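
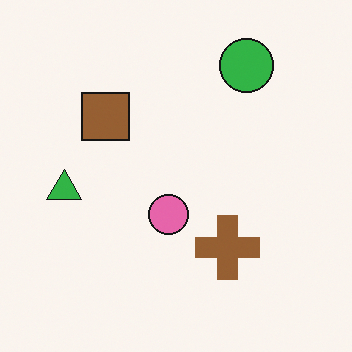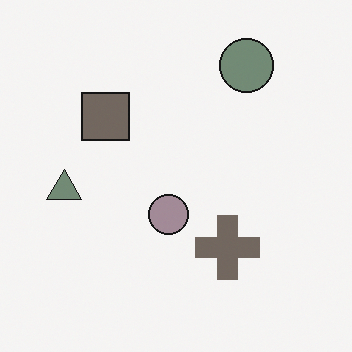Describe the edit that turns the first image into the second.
The image was made much more muted (saturation change).

All colors are more muted and greyish — a global saturation change.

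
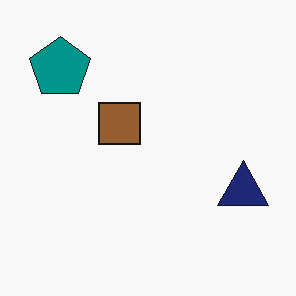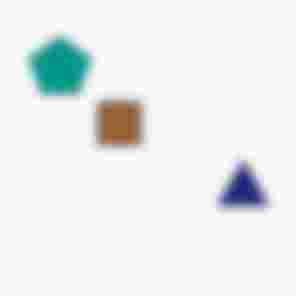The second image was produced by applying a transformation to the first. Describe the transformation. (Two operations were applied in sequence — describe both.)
The second image is the first heavily blurred, then heavily JPEG-compressed with obvious blocking artifacts.

Shape edges and outlines are uniformly softened across the whole image. Blocky 8×8 compression artifacts appear around shape edges and the flat background shows ringing — characteristic JPEG degradation.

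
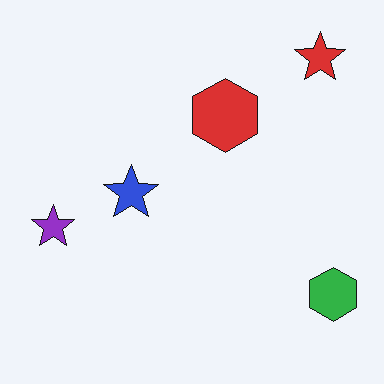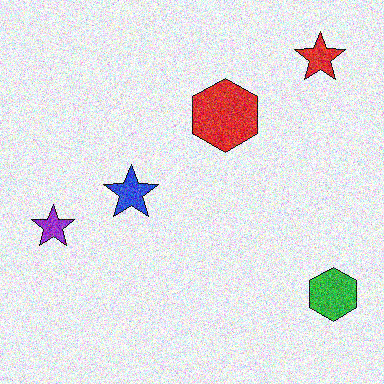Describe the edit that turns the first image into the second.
The image was degraded with heavy additive noise.

Random speckle covers the whole image, including the flat background.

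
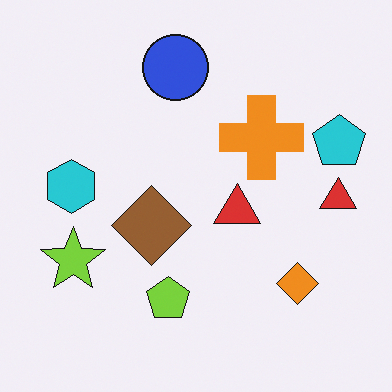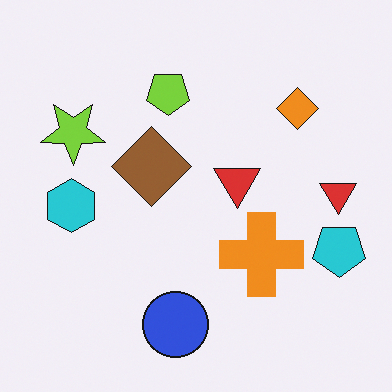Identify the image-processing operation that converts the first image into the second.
The second image is the first flipped vertically (top ↔ bottom).

The blue circle is in the top of the first image and the bottom of the second — shapes on opposite sides of the horizontal midline have swapped in a mirror flip.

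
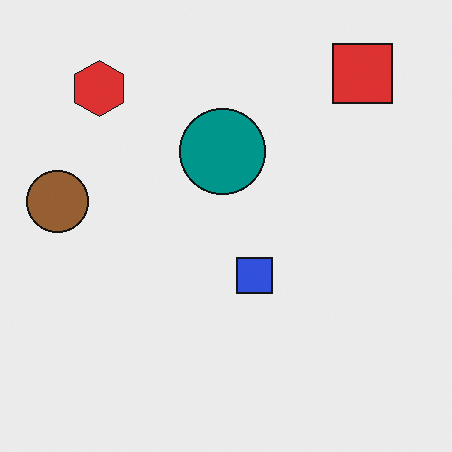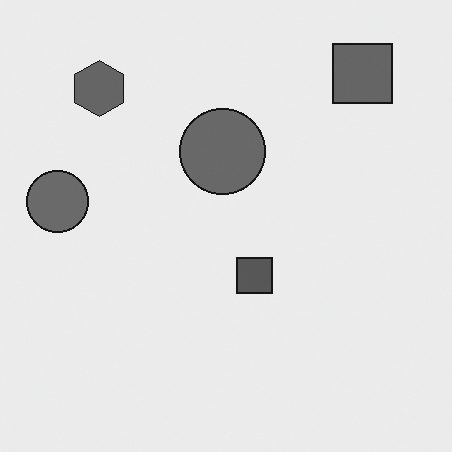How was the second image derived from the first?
The image was converted to grayscale.

All color is removed — every shape is now a shade of grey.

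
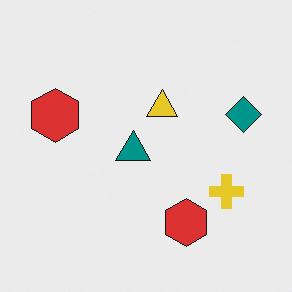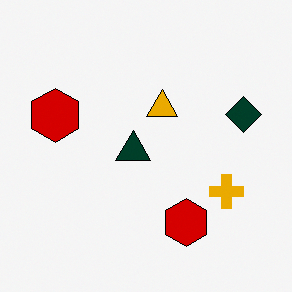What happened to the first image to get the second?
The second image is the first boosted in contrast.

Tones are pushed away from mid-grey across the whole image — a global contrast change.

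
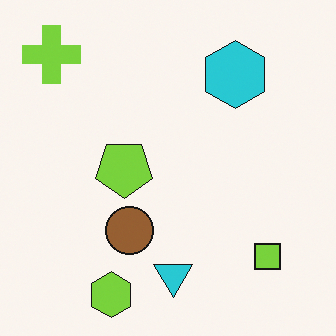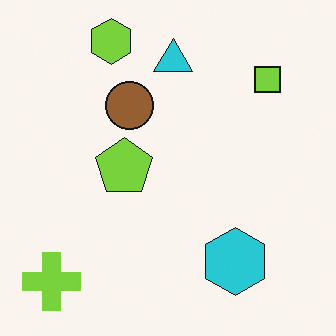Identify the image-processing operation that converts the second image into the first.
This is the original image flipped vertically (top ↔ bottom).

The lime hexagon is in the top-left of the second image and the bottom-left of the first — shapes on opposite sides of the horizontal midline have swapped in a mirror flip.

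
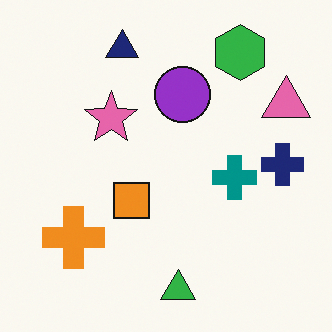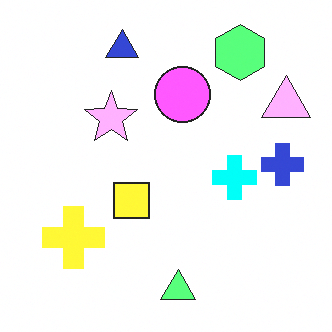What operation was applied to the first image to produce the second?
The image was substantially brightened.

Every pixel — background and shapes alike — is uniformly brightened.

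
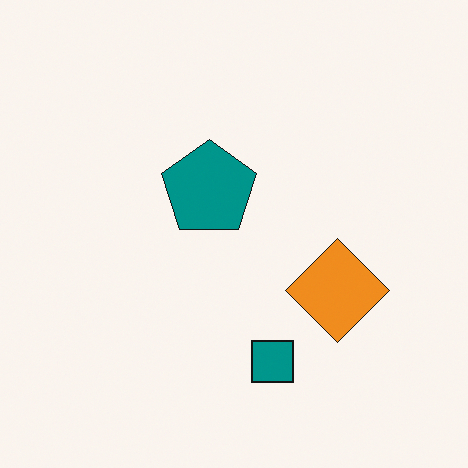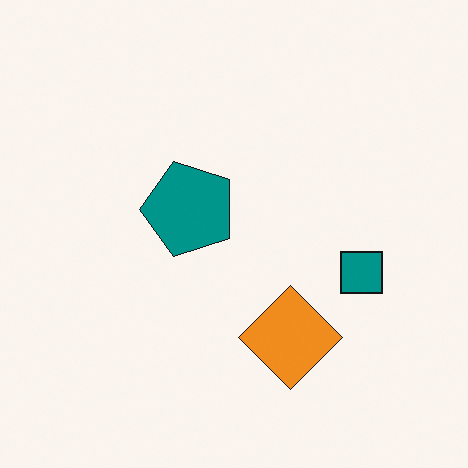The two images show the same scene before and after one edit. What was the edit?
This is the original image transposed (reflected across the top-left ↔ bottom-right diagonal).

Shapes have swapped their row and column positions — what was in the top-right is now in the bottom-left — a diagonal reflection.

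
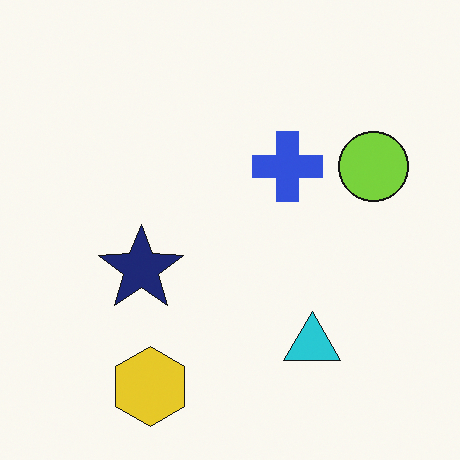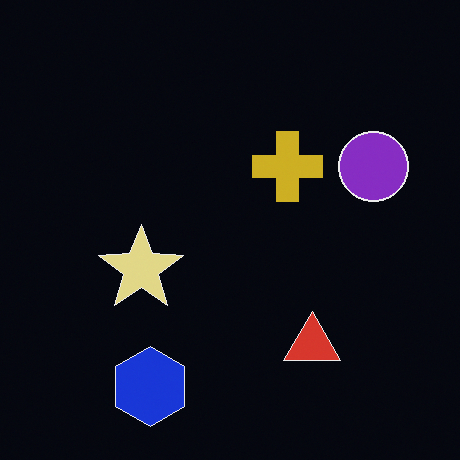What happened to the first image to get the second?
The transformation is: color-inverted (negative).

The light background has become dark and every shape's color is its complement — a photographic negative.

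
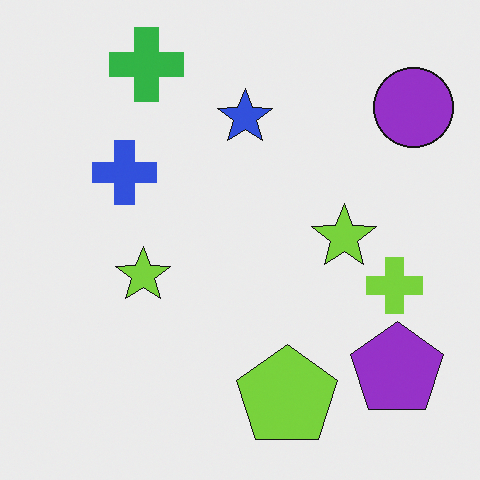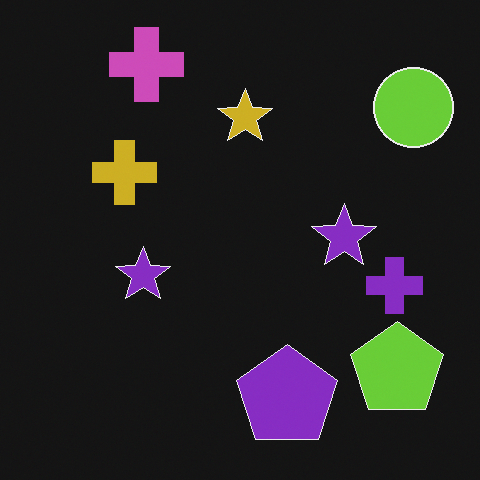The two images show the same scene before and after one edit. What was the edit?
The second image is the first color-inverted (negative).

The light background has become dark and every shape's color is its complement — a photographic negative.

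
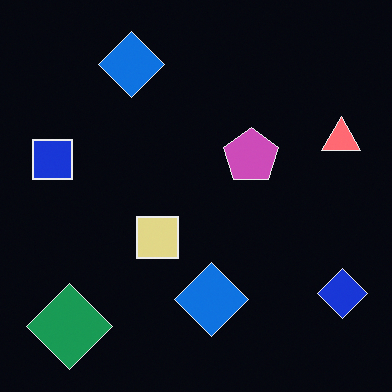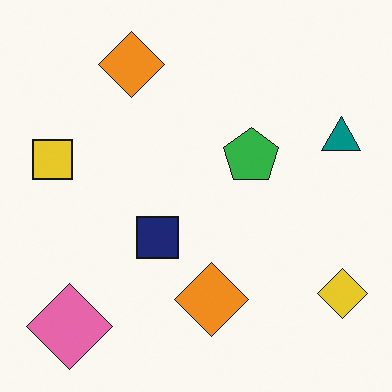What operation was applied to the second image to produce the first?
It was color-inverted (negative).

The light background has become dark and every shape's color is its complement — a photographic negative.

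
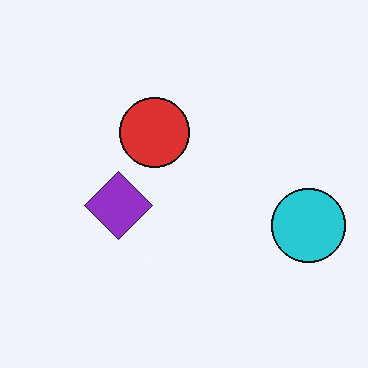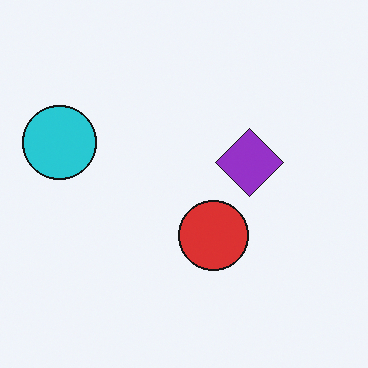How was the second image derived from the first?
The image was rotated 180°.

The cyan circle sits in the right of the first image and the left of the second — consistent with a whole-image 180° rotation.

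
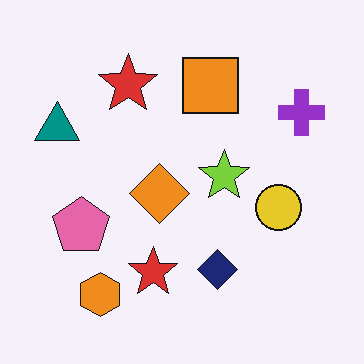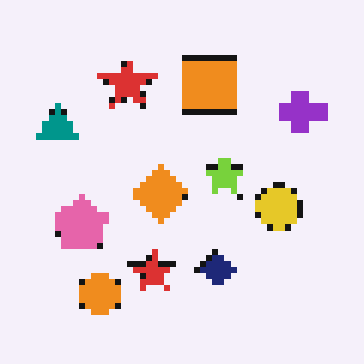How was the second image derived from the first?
It was pixelated into visible square blocks.

Shapes are reduced to large square blocks; fine edges and outlines are lost — a downscale-then-upscale (mosaic) effect.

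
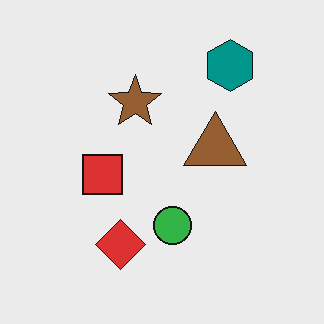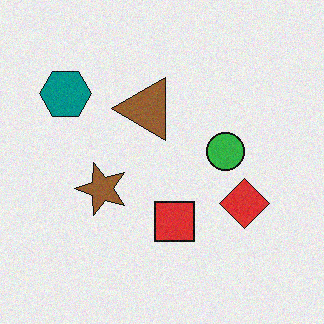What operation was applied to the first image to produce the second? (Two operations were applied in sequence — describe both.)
Rotated 90° counter-clockwise, then degraded with a light layer of grain.

The teal hexagon sits in the top-right of the first image and the top-left of the second — consistent with a whole-image 90° counter-clockwise rotation. Random speckle covers the whole image, including the flat background.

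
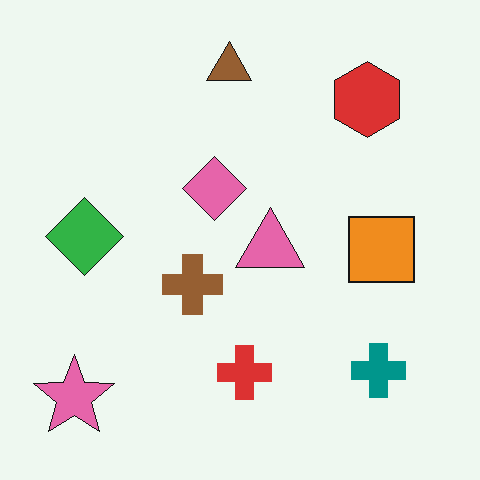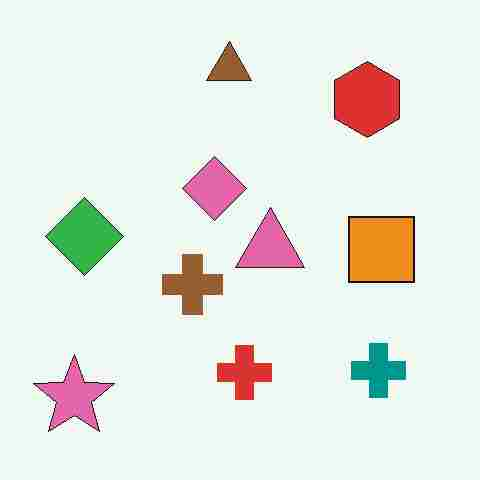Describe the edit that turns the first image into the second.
This is the original image degraded with heavy JPEG compression.

Blocky 8×8 compression artifacts appear around shape edges and the flat background shows ringing — characteristic JPEG degradation.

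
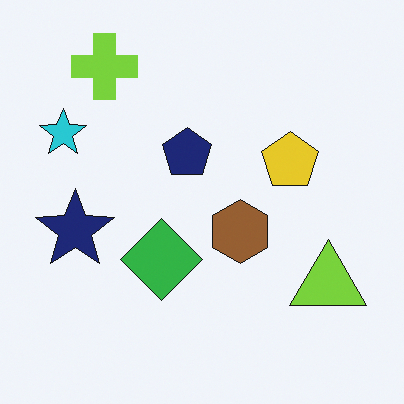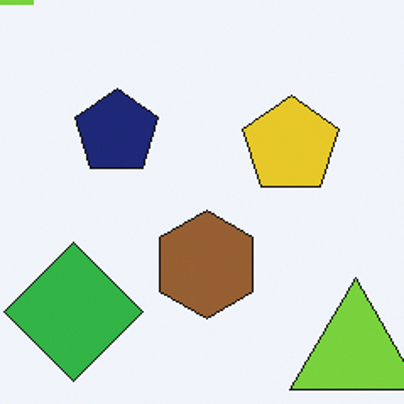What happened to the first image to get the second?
The second image is the first cropped to a noticeably smaller region and rescaled.

The visible shapes are larger and the field of view is narrower; shapes near the original edges may be partly or wholly outside the frame — a crop-and-rescale.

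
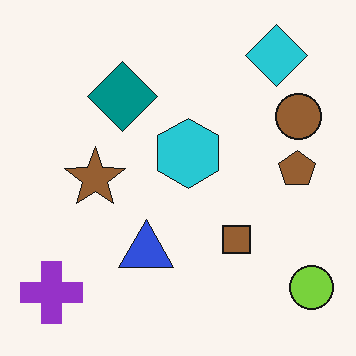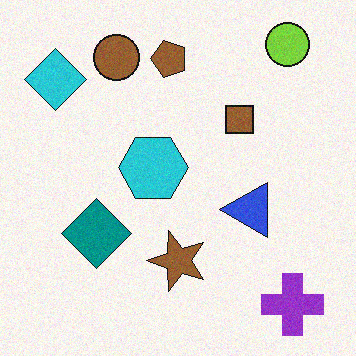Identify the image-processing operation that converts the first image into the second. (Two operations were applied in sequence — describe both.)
Rotated 90° counter-clockwise, then degraded with subtle gaussian noise.

The lime circle sits in the bottom-right of the first image and the top-right of the second — consistent with a whole-image 90° counter-clockwise rotation. Random speckle covers the whole image, including the flat background.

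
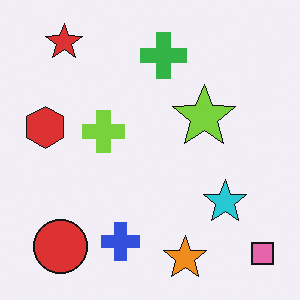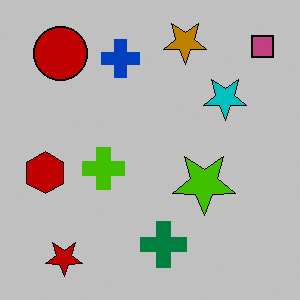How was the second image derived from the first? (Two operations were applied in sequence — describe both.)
The image was flipped vertically (top ↔ bottom), then heavily posterized to just a handful of flat colors.

The red star is in the top-left of the first image and the bottom-left of the second — shapes on opposite sides of the horizontal midline have swapped in a mirror flip. Each flat color has snapped to a coarser quantized level — most visibly, the near-white background has dropped to a flat grey.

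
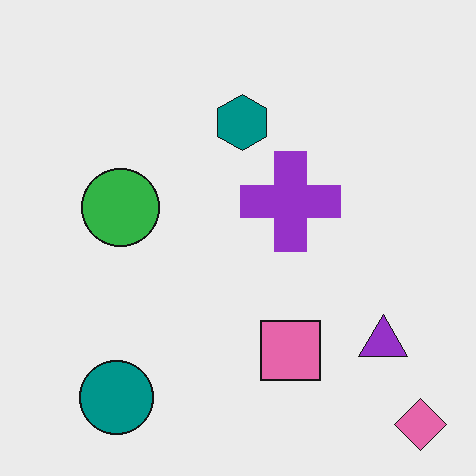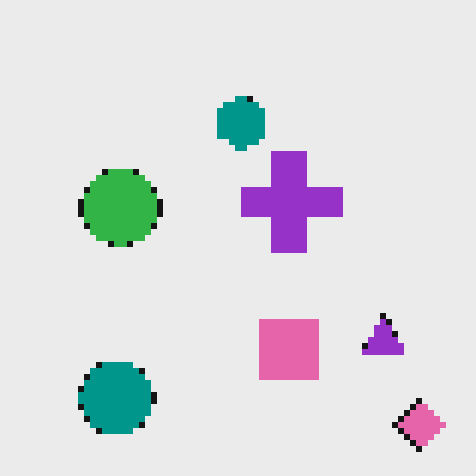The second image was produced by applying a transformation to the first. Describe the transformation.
The transformation is: pixelated into visible square blocks.

Shapes are reduced to large square blocks; fine edges and outlines are lost — a downscale-then-upscale (mosaic) effect.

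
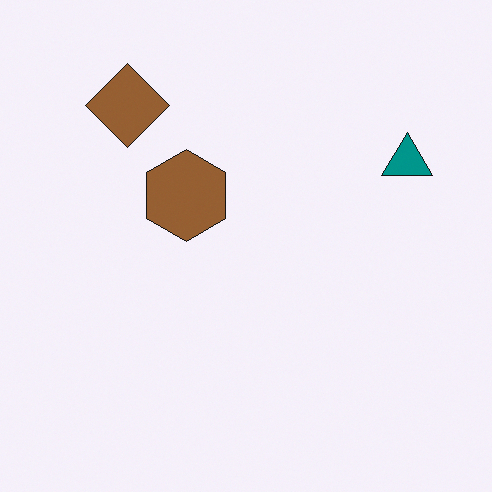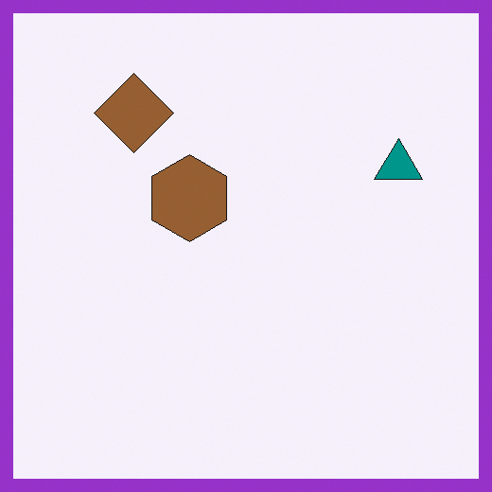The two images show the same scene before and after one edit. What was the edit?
The image was framed with a purple border.

A solid purple frame runs around the edge of the second image, with the content slightly shrunk inside it.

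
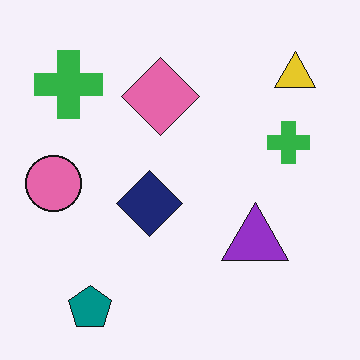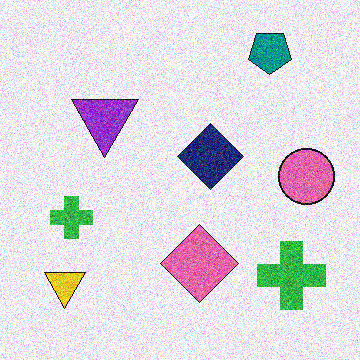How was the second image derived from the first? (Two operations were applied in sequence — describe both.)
The second image is the first rotated 180°, then degraded with strong gaussian noise.

The teal pentagon sits in the bottom-left of the first image and the top-right of the second — consistent with a whole-image 180° rotation. Random speckle covers the whole image, including the flat background.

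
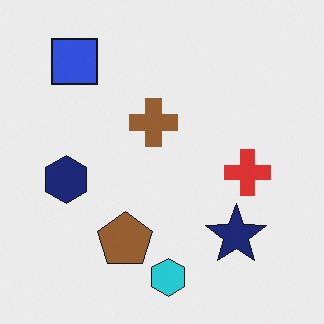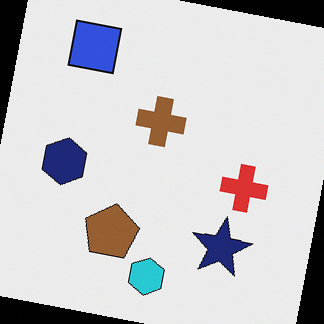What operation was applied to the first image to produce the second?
The second image is the first rotated clockwise by a slight angle.

Every shape is tilted by the same angle and the image corners show triangular fill wedges — a whole-image rotation by a non-right angle.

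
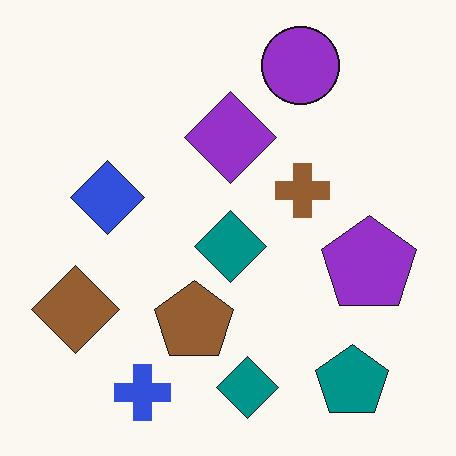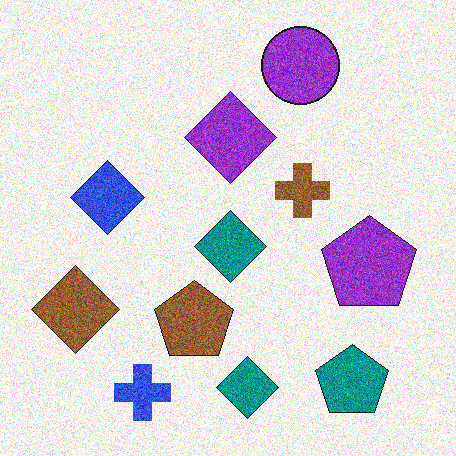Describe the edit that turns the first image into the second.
The image was degraded with strong gaussian noise.

Random speckle covers the whole image, including the flat background.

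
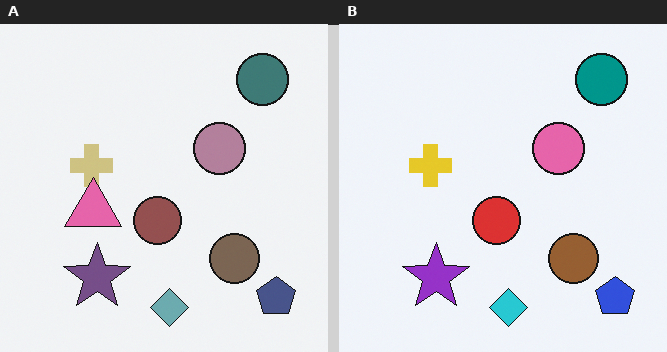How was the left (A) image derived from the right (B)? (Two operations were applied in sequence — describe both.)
The transformation is: heavily desaturated, then overlaid with an additional pink triangle.

All colors are more muted and greyish — a global saturation change. A pink triangle appears in the left (A) image that is absent from the right (B).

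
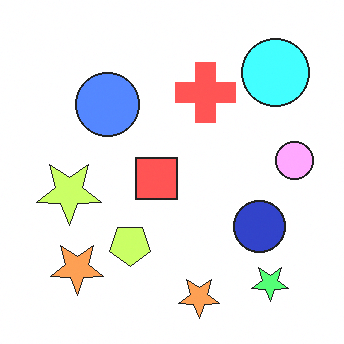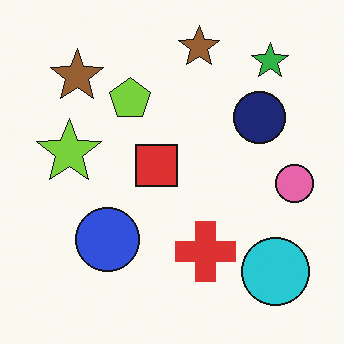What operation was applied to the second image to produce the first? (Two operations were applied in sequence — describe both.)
The image was flipped vertically (top ↔ bottom), then substantially brightened.

The green star is in the top-right of the second image and the bottom-right of the first — shapes on opposite sides of the horizontal midline have swapped in a mirror flip. Every pixel — background and shapes alike — is uniformly brightened.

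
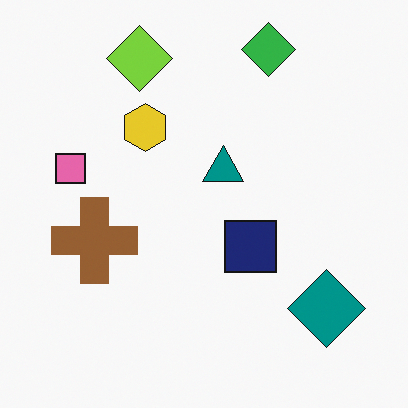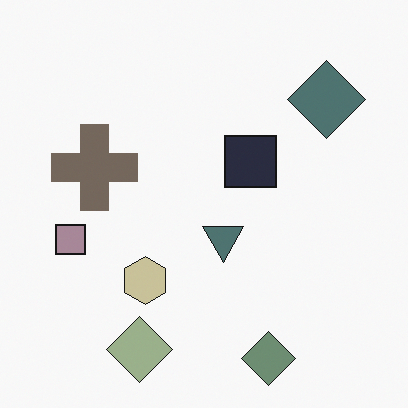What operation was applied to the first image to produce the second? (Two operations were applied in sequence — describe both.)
This is the original image flipped vertically (top ↔ bottom), then made much more muted (saturation change).

The green diamond is in the top of the first image and the bottom of the second — shapes on opposite sides of the horizontal midline have swapped in a mirror flip. All colors are more muted and greyish — a global saturation change.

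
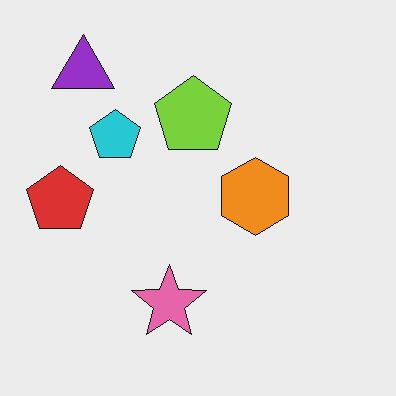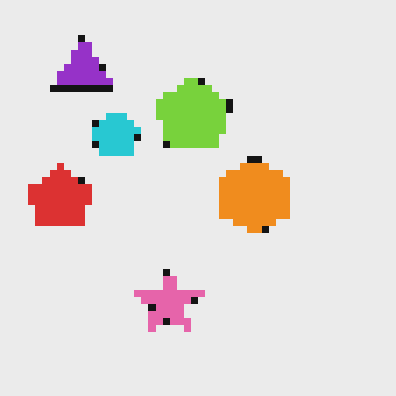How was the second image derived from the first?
The image was pixelated into visible square blocks.

Shapes are reduced to large square blocks; fine edges and outlines are lost — a downscale-then-upscale (mosaic) effect.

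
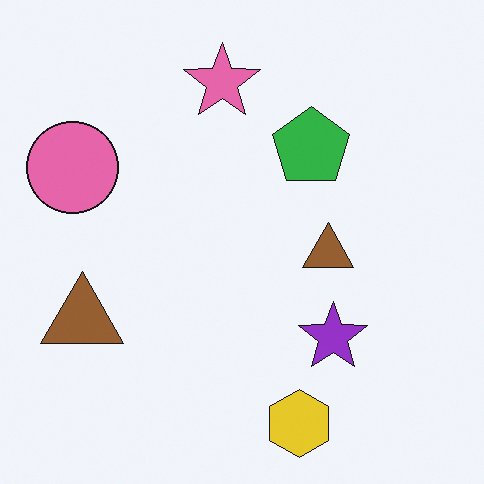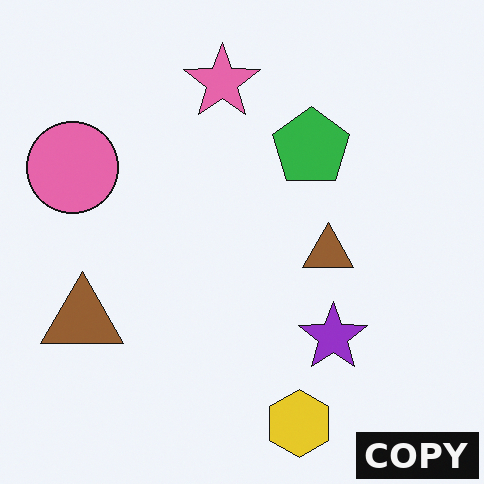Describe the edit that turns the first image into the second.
The transformation is: watermarked with the text "COPY" in the lower-right corner.

A dark label reading "COPY" appears in the lower-right corner.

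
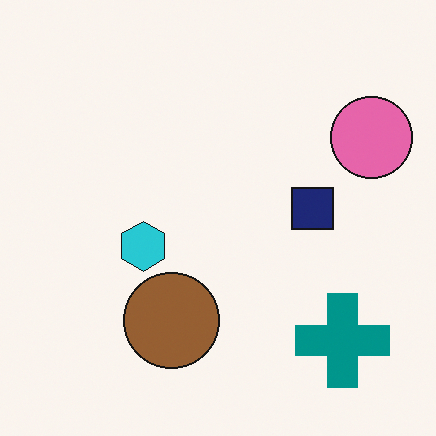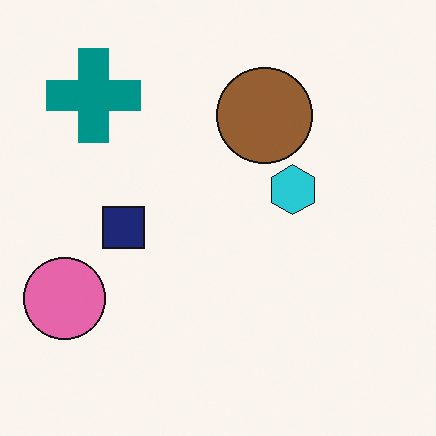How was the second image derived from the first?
The transformation is: rotated 180°.

The teal cross sits in the bottom-right of the first image and the top-left of the second — consistent with a whole-image 180° rotation.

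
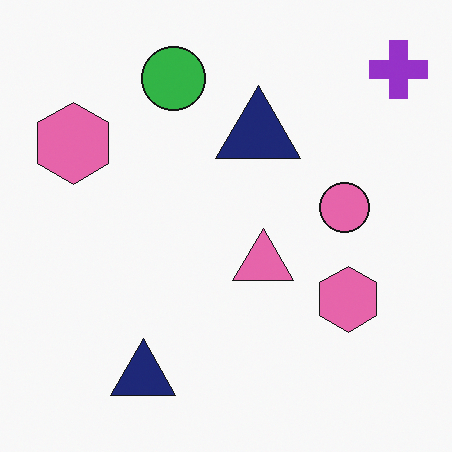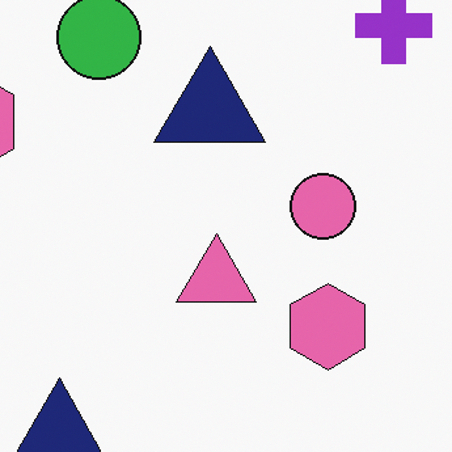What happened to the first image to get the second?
This is the original image cropped to a modestly smaller region and rescaled.

The visible shapes are larger and the field of view is narrower; shapes near the original edges may be partly or wholly outside the frame — a crop-and-rescale.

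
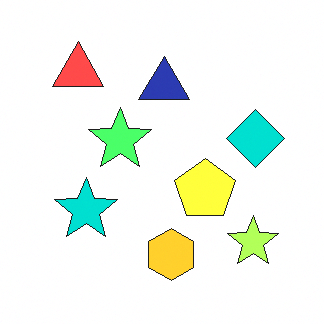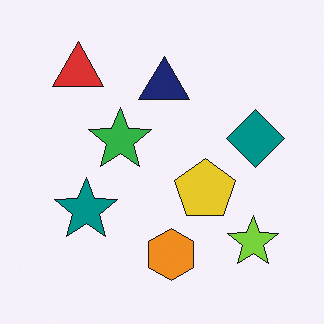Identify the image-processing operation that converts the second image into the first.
The transformation is: substantially brightened.

Every pixel — background and shapes alike — is uniformly brightened.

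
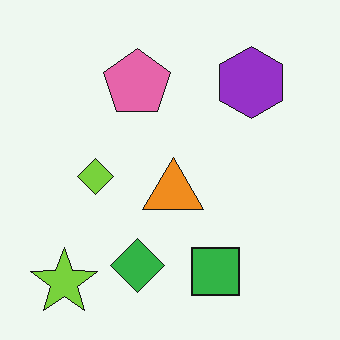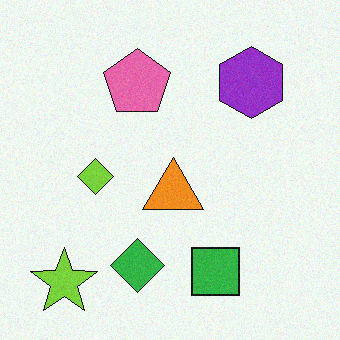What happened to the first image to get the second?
The image was degraded with a light layer of grain.

Random speckle covers the whole image, including the flat background.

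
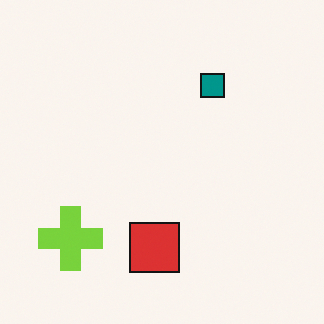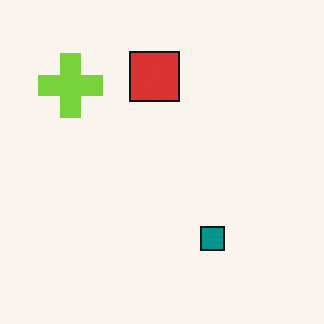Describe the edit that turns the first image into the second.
It was flipped vertically (top ↔ bottom).

The red square is in the bottom of the first image and the top of the second — shapes on opposite sides of the horizontal midline have swapped in a mirror flip.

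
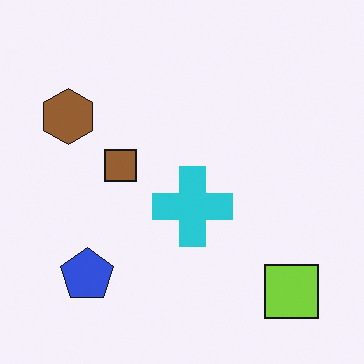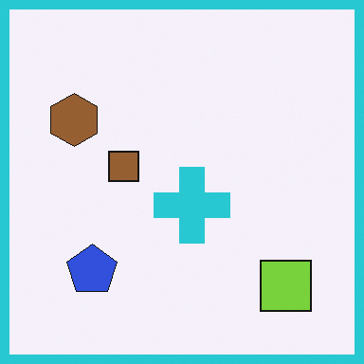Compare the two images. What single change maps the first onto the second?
It was framed with a cyan border.

A solid cyan frame runs around the edge of the second image, with the content slightly shrunk inside it.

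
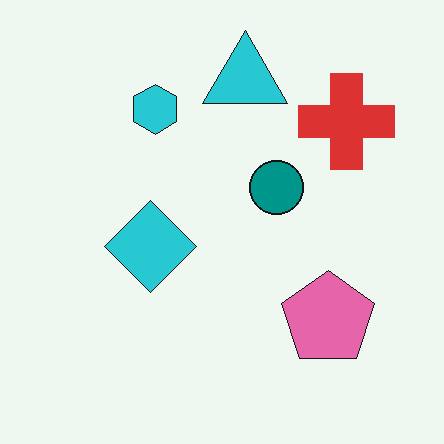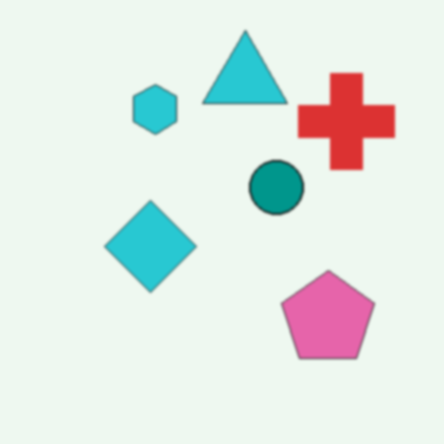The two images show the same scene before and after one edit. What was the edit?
Given a subtle gaussian blur.

Shape edges and outlines are uniformly softened across the whole image.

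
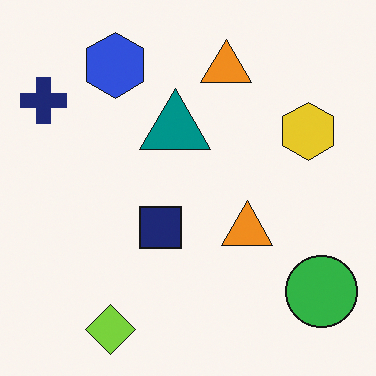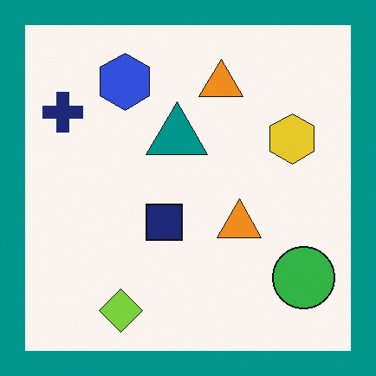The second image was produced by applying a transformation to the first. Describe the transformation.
Framed with a teal border.

A solid teal frame runs around the edge of the second image, with the content slightly shrunk inside it.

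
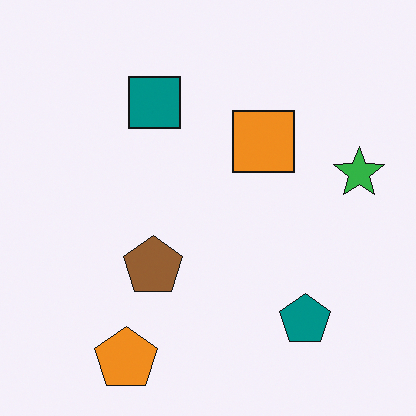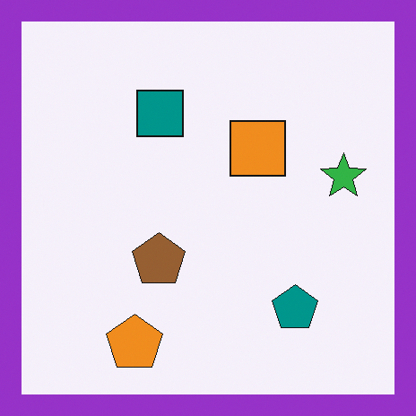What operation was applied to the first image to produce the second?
This is the original image framed with a purple border.

A solid purple frame runs around the edge of the second image, with the content slightly shrunk inside it.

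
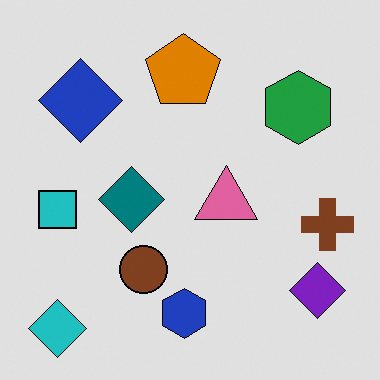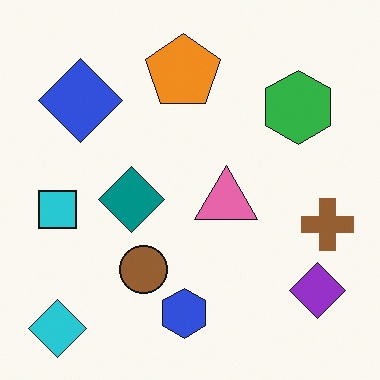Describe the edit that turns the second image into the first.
The image was posterized to a reduced palette.

Each flat color has snapped to a coarser quantized level — most visibly, the near-white background has dropped to a flat grey.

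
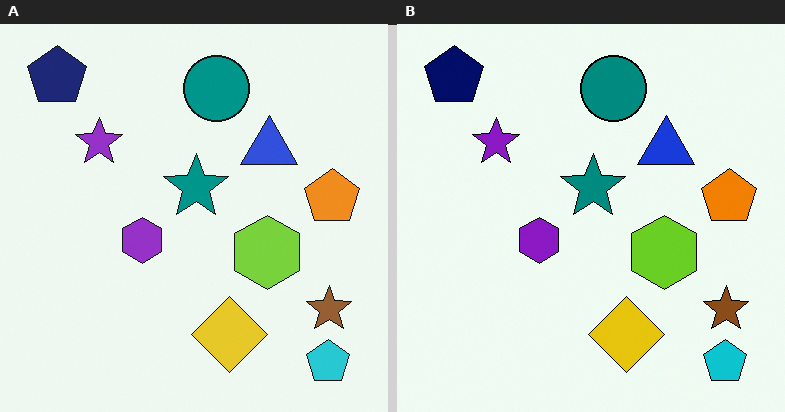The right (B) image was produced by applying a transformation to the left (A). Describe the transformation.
The right (B) image is the left (A) given slightly increased contrast.

Tones are pushed away from mid-grey across the whole image — a global contrast change.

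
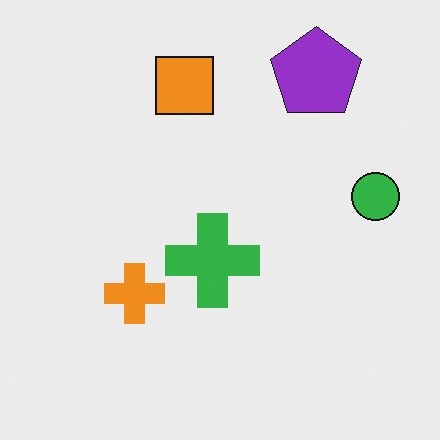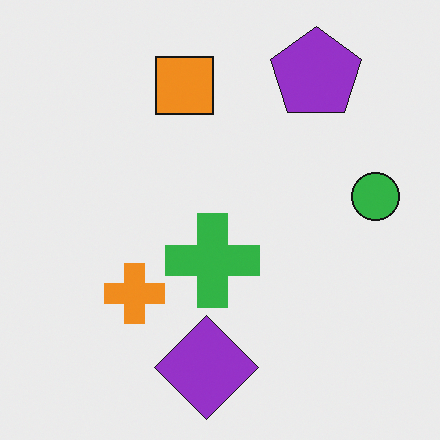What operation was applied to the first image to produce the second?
The transformation is: overlaid with an additional purple diamond.

A purple diamond appears in the second image that is absent from the first.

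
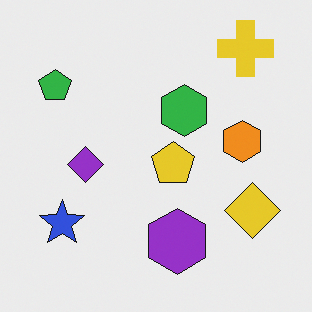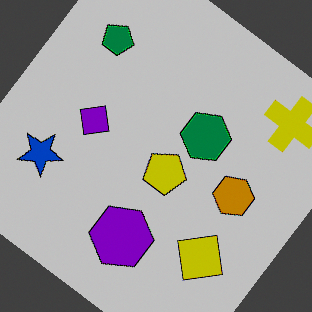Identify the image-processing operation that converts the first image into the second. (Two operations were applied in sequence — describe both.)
It was rotated clockwise by a large amount — several tens of degrees, then heavily posterized to just a handful of flat colors.

Every shape is tilted by the same angle and the image corners show triangular fill wedges — a whole-image rotation by a non-right angle. Each flat color has snapped to a coarser quantized level — most visibly, the near-white background has dropped to a flat grey.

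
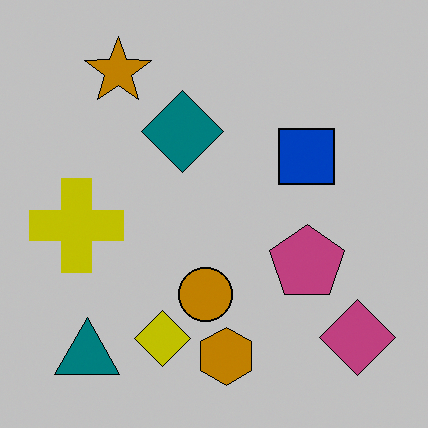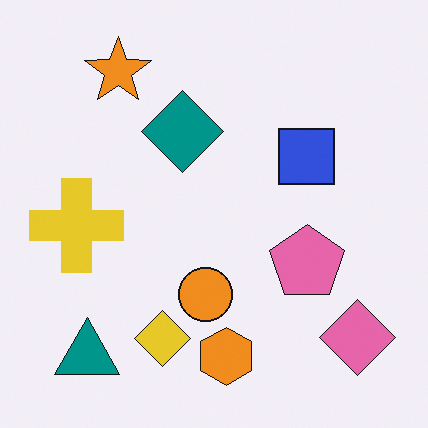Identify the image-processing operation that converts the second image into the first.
The transformation is: aggressively posterized.

Each flat color has snapped to a coarser quantized level — most visibly, the near-white background has dropped to a flat grey.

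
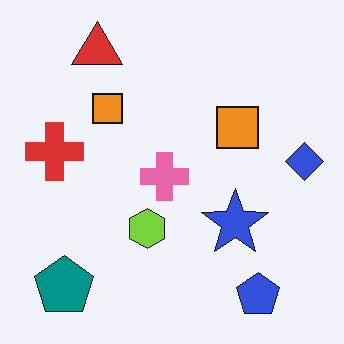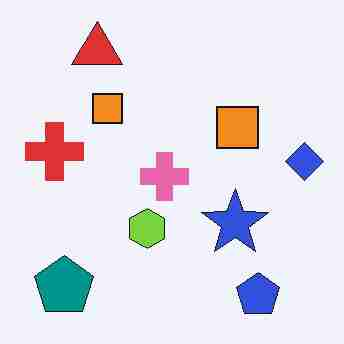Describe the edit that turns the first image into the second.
Degraded with heavy JPEG compression.

Blocky 8×8 compression artifacts appear around shape edges and the flat background shows ringing — characteristic JPEG degradation.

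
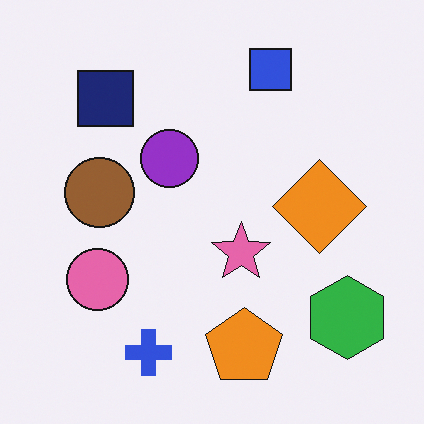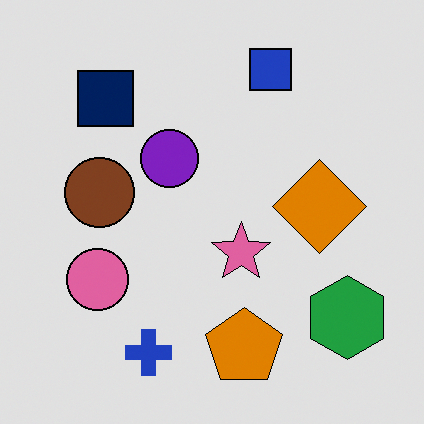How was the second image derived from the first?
Posterized to a reduced palette.

Each flat color has snapped to a coarser quantized level — most visibly, the near-white background has dropped to a flat grey.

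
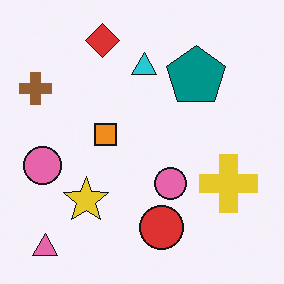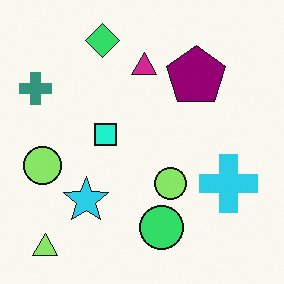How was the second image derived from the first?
The transformation is: hue-shifted through roughly a third of the color wheel.

Every shape's color has rotated by the same amount around the hue wheel — a uniform hue shift.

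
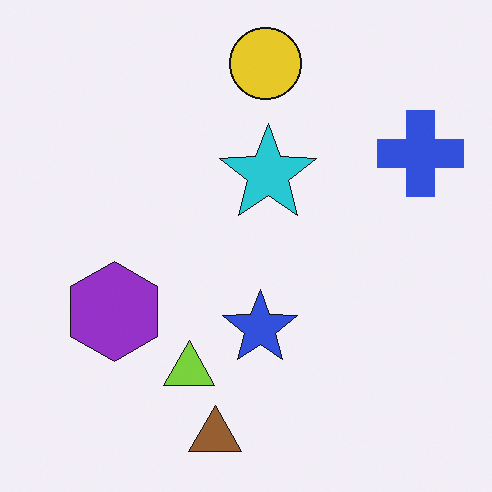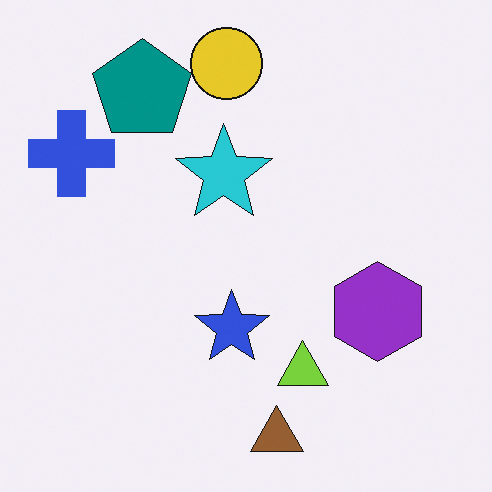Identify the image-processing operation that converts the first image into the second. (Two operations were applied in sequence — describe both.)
Flipped horizontally (left ↔ right), then overlaid with an additional teal pentagon.

The blue cross is in the top-right of the first image and the top-left of the second — shapes on opposite sides of the vertical midline have swapped in a mirror flip. A teal pentagon appears in the second image that is absent from the first.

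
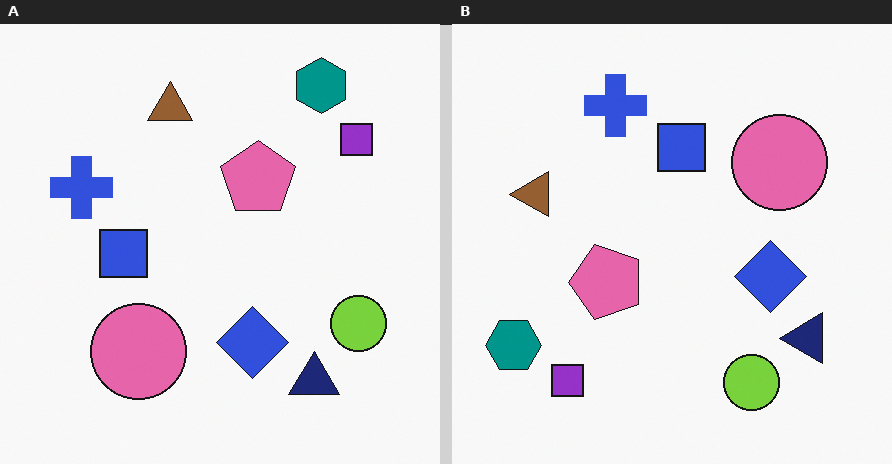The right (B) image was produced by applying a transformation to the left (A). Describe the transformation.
The transformation is: transposed (reflected across the top-left ↔ bottom-right diagonal).

Shapes have swapped their row and column positions — what was in the top-right is now in the bottom-left — a diagonal reflection.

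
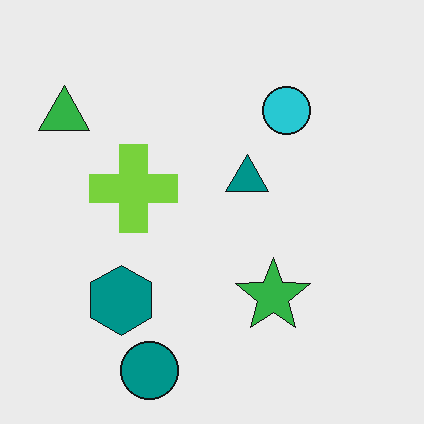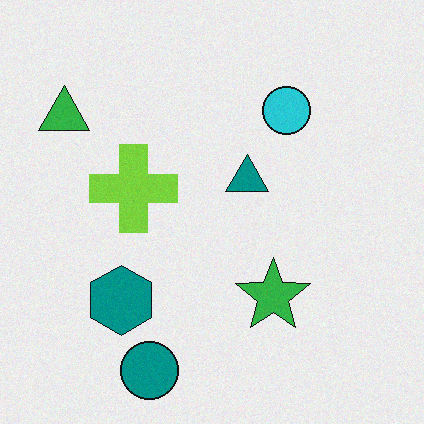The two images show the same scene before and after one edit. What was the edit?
This is the original image degraded with light additive noise.

Random speckle covers the whole image, including the flat background.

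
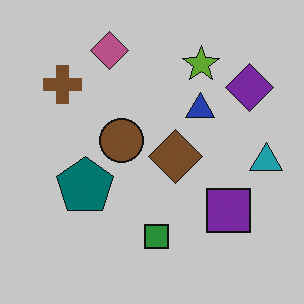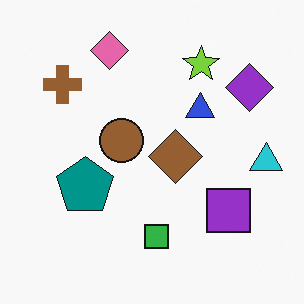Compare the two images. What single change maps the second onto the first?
The image was darkened a little.

Every pixel — background and shapes alike — is uniformly darkened.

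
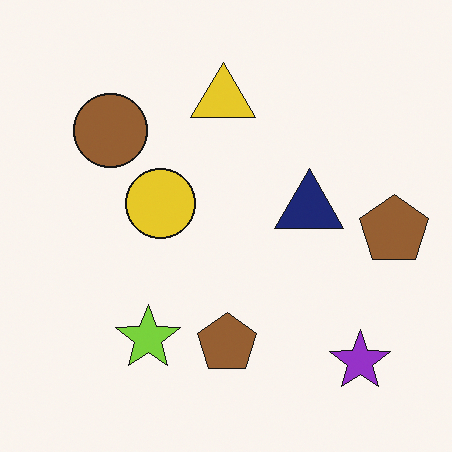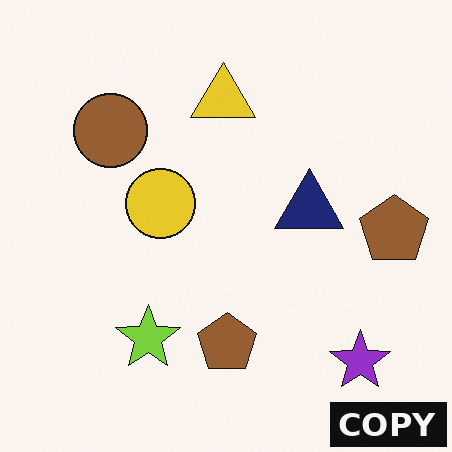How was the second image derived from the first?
The second image is the first watermarked with the text "COPY" in the lower-right corner.

A dark label reading "COPY" appears in the lower-right corner.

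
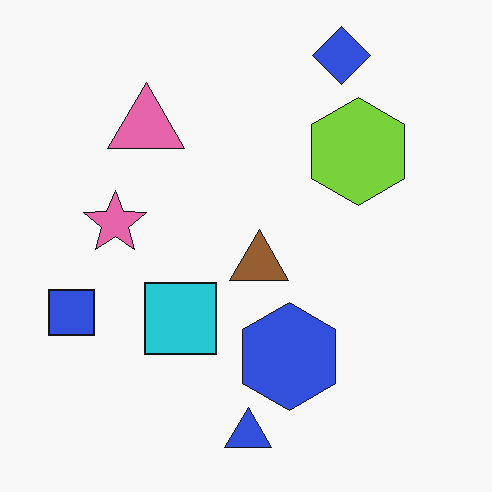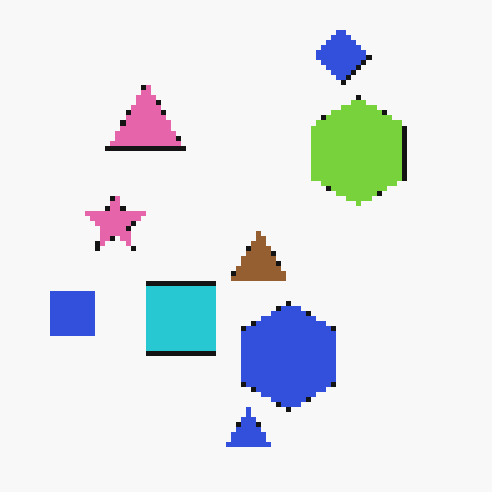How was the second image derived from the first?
Mildly pixelated.

Shapes are reduced to large square blocks; fine edges and outlines are lost — a downscale-then-upscale (mosaic) effect.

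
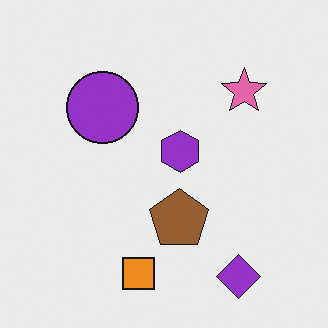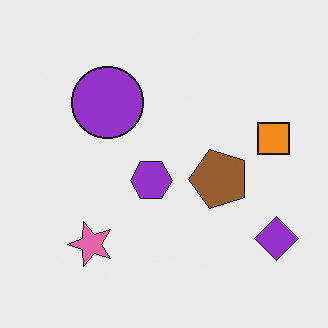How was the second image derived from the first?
This is the original image transposed (reflected across the top-left ↔ bottom-right diagonal).

Shapes have swapped their row and column positions — what was in the top-right is now in the bottom-left — a diagonal reflection.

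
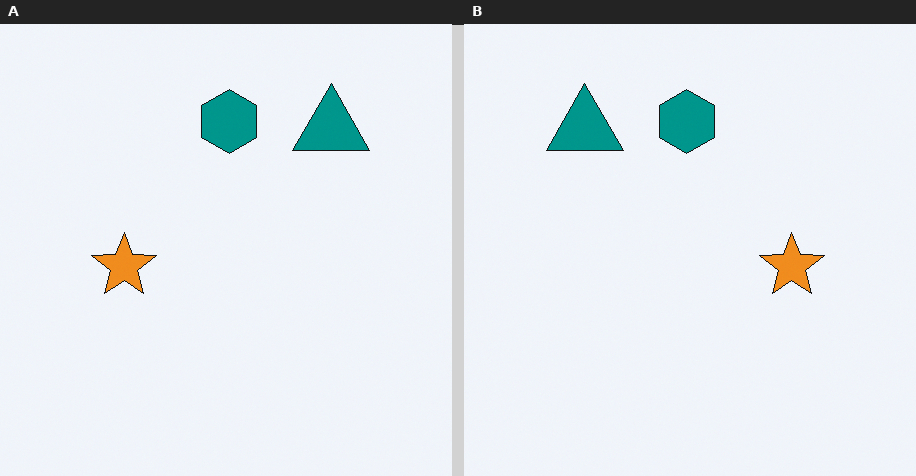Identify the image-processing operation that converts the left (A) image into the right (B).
This is the original image flipped horizontally (left ↔ right).

The teal triangle is in the top-right of the left (A) image and the top-left of the right (B) — shapes on opposite sides of the vertical midline have swapped in a mirror flip.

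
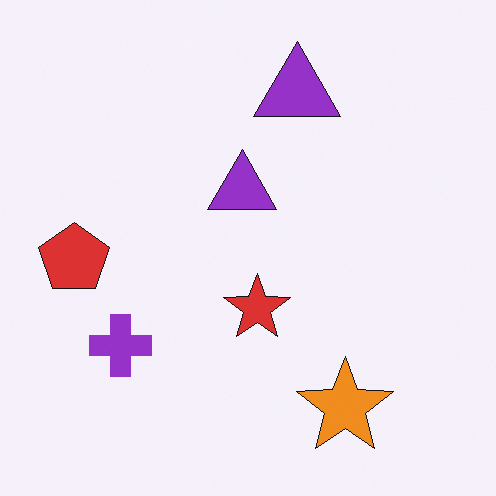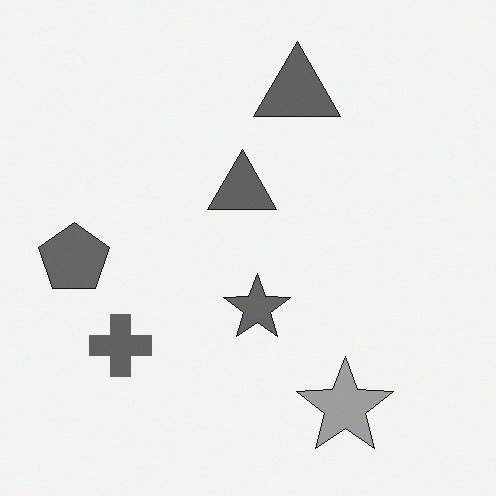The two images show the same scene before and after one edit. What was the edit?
The transformation is: converted to grayscale.

All color is removed — every shape is now a shade of grey.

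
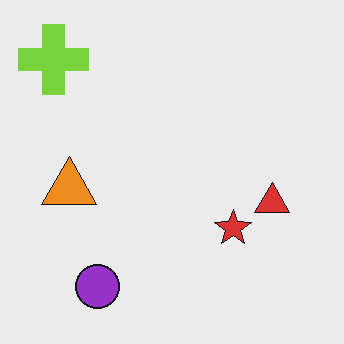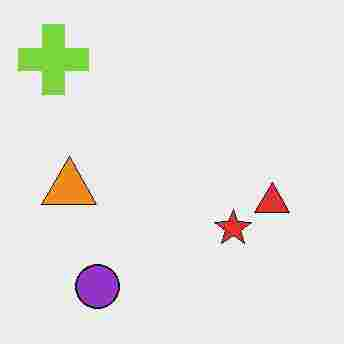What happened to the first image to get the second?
The transformation is: heavily JPEG-compressed with obvious blocking artifacts.

Blocky 8×8 compression artifacts appear around shape edges and the flat background shows ringing — characteristic JPEG degradation.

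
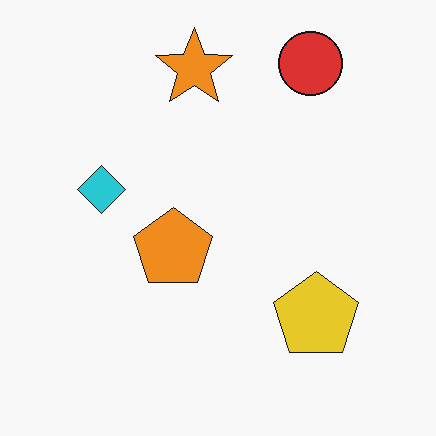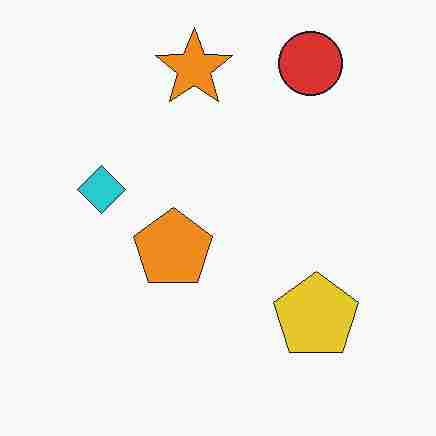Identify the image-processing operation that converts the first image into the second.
This is the original image heavily JPEG-compressed with obvious blocking artifacts.

Blocky 8×8 compression artifacts appear around shape edges and the flat background shows ringing — characteristic JPEG degradation.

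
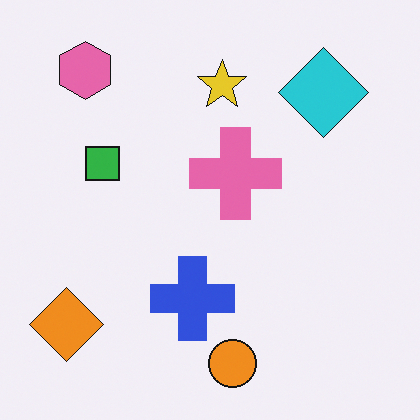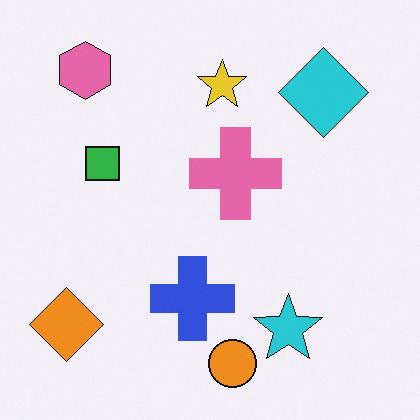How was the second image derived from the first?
The second image is the first overlaid with an additional cyan star.

A cyan star appears in the second image that is absent from the first.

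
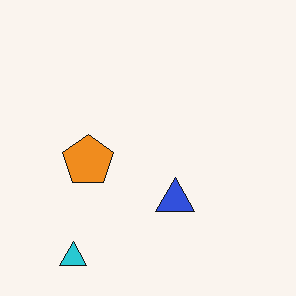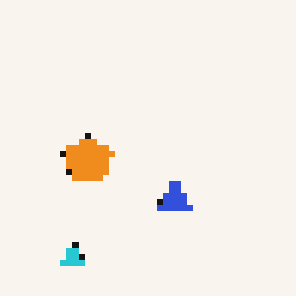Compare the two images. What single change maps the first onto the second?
It was pixelated into visible square blocks.

Shapes are reduced to large square blocks; fine edges and outlines are lost — a downscale-then-upscale (mosaic) effect.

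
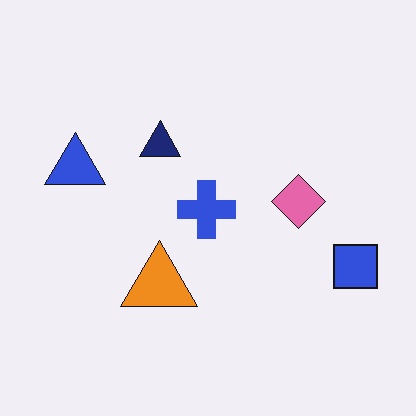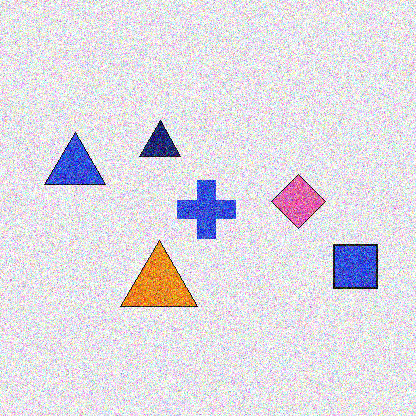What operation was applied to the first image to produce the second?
The image was degraded with a thick layer of grain.

Random speckle covers the whole image, including the flat background.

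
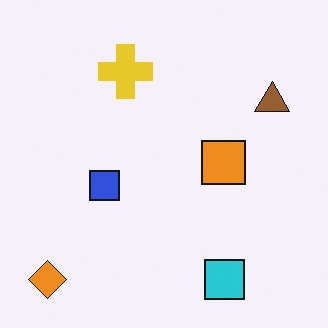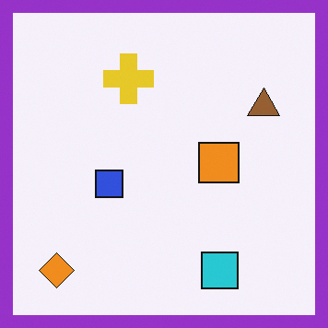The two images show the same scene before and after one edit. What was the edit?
It was framed with a purple border.

A solid purple frame runs around the edge of the second image, with the content slightly shrunk inside it.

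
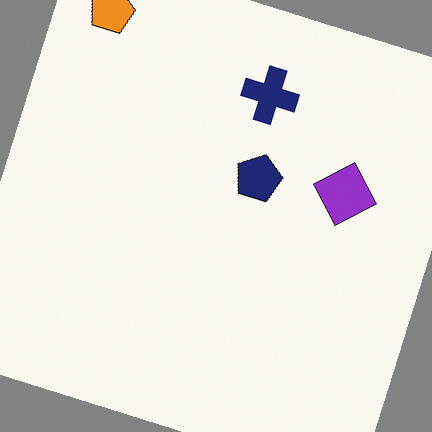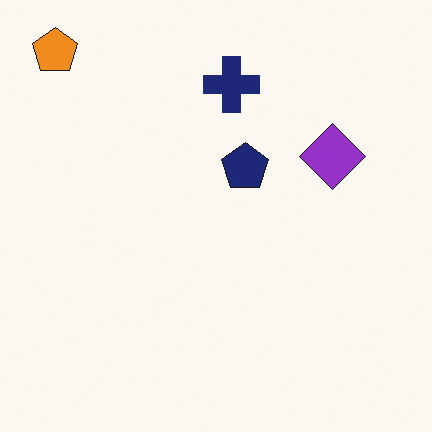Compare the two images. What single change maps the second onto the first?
The image was rotated clockwise by a clearly visible amount.

Every shape is tilted by the same angle and the image corners show triangular fill wedges — a whole-image rotation by a non-right angle.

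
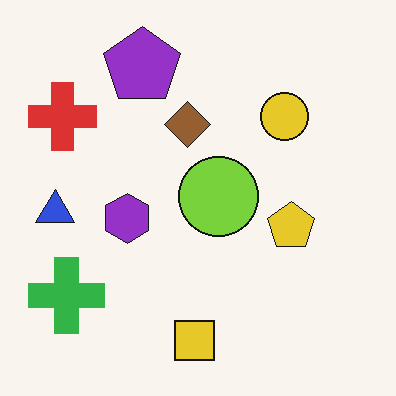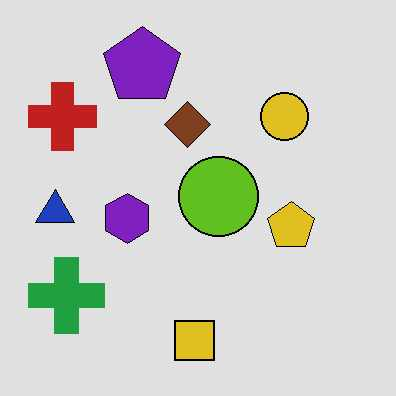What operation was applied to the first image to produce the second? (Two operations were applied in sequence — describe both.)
Posterized to a reduced palette, then JPEG-compressed with visible artifacts.

Each flat color has snapped to a coarser quantized level — most visibly, the near-white background has dropped to a flat grey. Blocky 8×8 compression artifacts appear around shape edges and the flat background shows ringing — characteristic JPEG degradation.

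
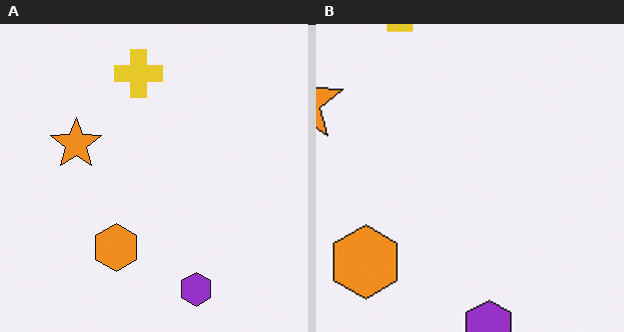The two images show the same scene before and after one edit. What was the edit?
Cropped slightly and scaled back up.

The visible shapes are larger and the field of view is narrower; shapes near the original edges may be partly or wholly outside the frame — a crop-and-rescale.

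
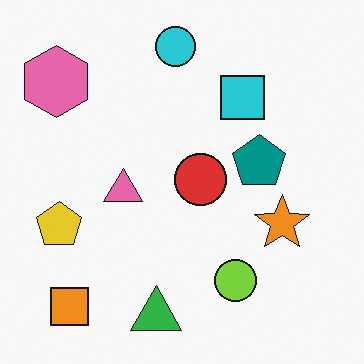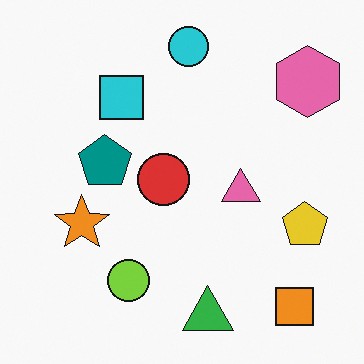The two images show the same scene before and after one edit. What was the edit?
The second image is the first flipped horizontally (left ↔ right).

The pink hexagon is in the top-left of the first image and the top-right of the second — shapes on opposite sides of the vertical midline have swapped in a mirror flip.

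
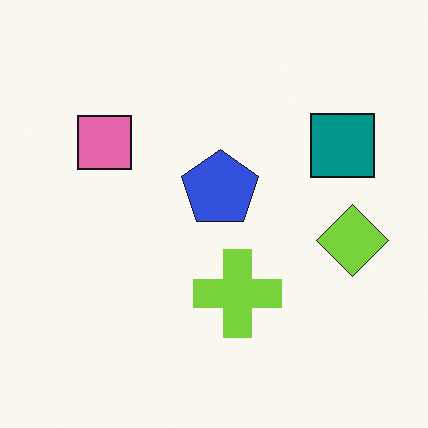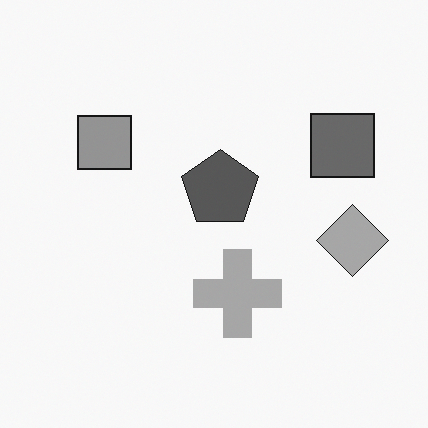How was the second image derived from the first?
The image was converted to grayscale.

All color is removed — every shape is now a shade of grey.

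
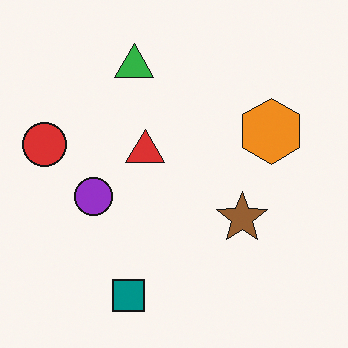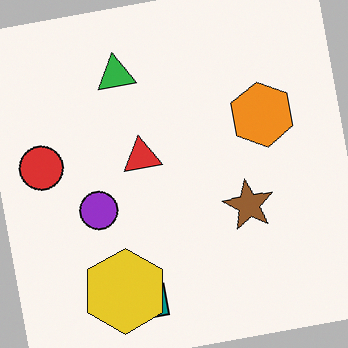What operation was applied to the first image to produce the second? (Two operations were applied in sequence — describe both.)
The second image is the first rotated counter-clockwise by a small amount, then overlaid with an additional yellow hexagon.

Every shape is tilted by the same angle and the image corners show triangular fill wedges — a whole-image rotation by a non-right angle. A yellow hexagon appears in the second image that is absent from the first.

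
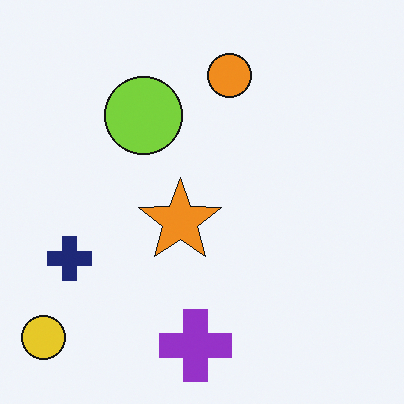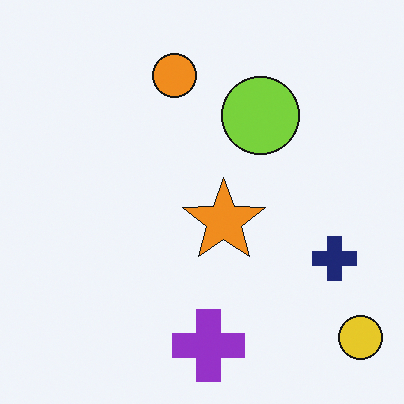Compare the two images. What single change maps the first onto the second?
The second image is the first flipped horizontally (left ↔ right).

The yellow circle is in the bottom-left of the first image and the bottom-right of the second — shapes on opposite sides of the vertical midline have swapped in a mirror flip.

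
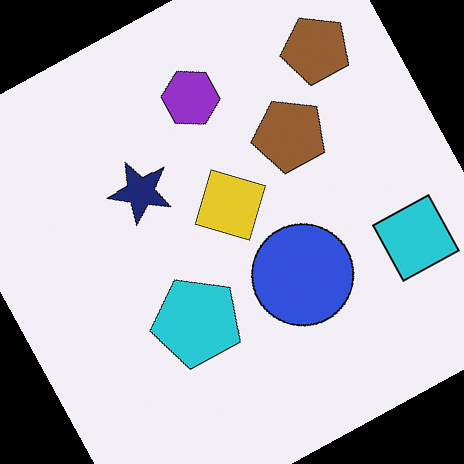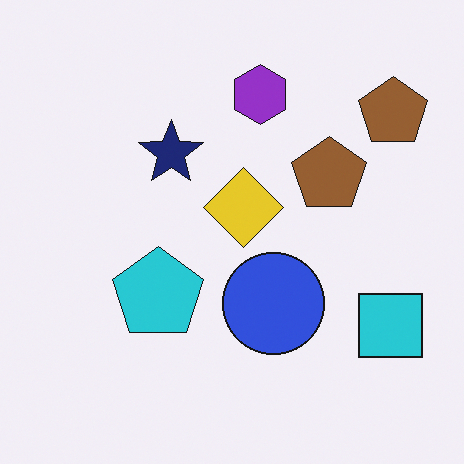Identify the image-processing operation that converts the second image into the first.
It was rotated counter-clockwise by a moderate amount.

Every shape is tilted by the same angle and the image corners show triangular fill wedges — a whole-image rotation by a non-right angle.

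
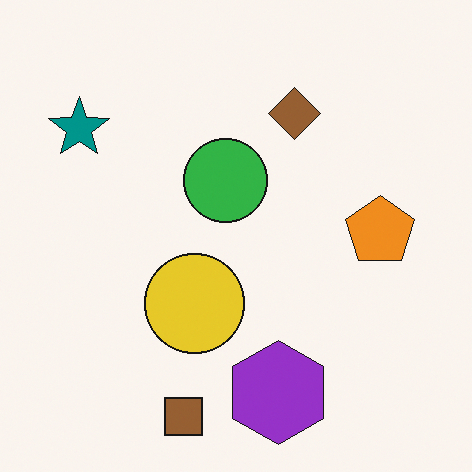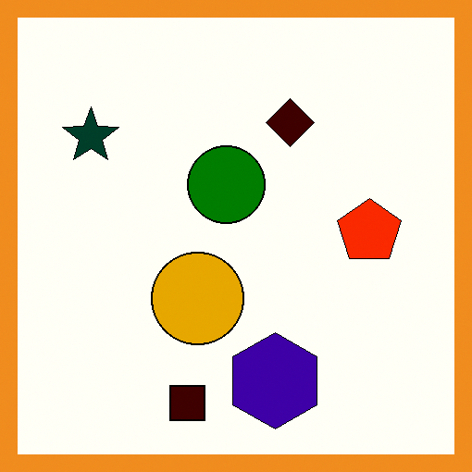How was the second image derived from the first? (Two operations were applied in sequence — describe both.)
The second image is the first given much higher contrast, then framed with a orange border.

Tones are pushed away from mid-grey across the whole image — a global contrast change. A solid orange frame runs around the edge of the second image, with the content slightly shrunk inside it.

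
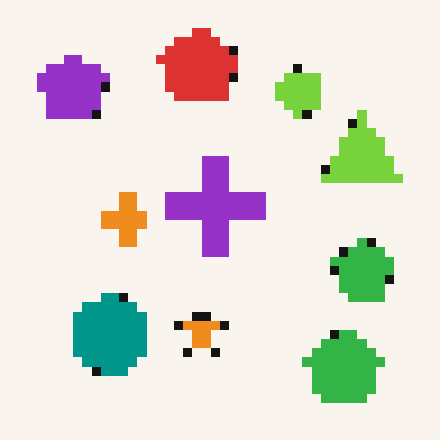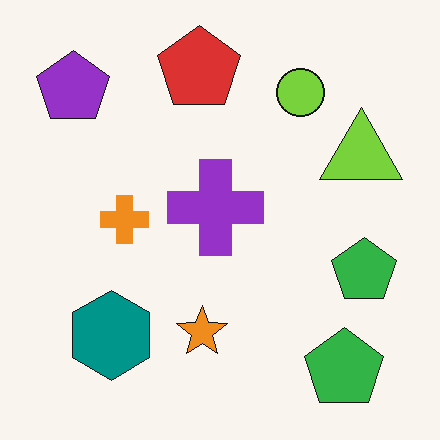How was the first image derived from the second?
The transformation is: heavily pixelated into large blocks.

Shapes are reduced to large square blocks; fine edges and outlines are lost — a downscale-then-upscale (mosaic) effect.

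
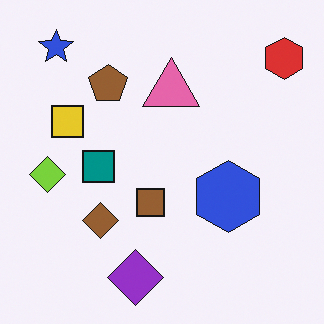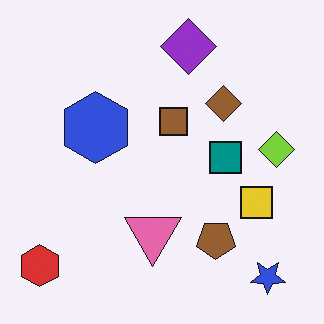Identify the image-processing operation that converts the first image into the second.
The image was rotated 180°.

The red hexagon sits in the top-right of the first image and the bottom-left of the second — consistent with a whole-image 180° rotation.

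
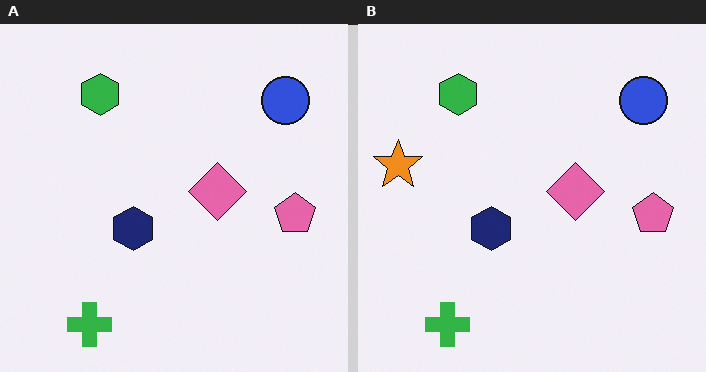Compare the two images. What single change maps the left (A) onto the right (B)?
The image was overlaid with an additional orange star.

An orange star appears in the right (B) image that is absent from the left (A).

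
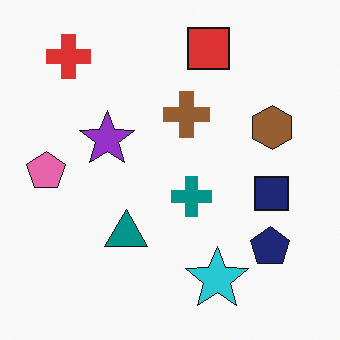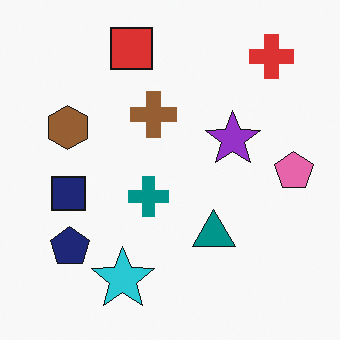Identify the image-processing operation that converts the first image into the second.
The second image is the first flipped horizontally (left ↔ right).

The pink pentagon is in the left of the first image and the right of the second — shapes on opposite sides of the vertical midline have swapped in a mirror flip.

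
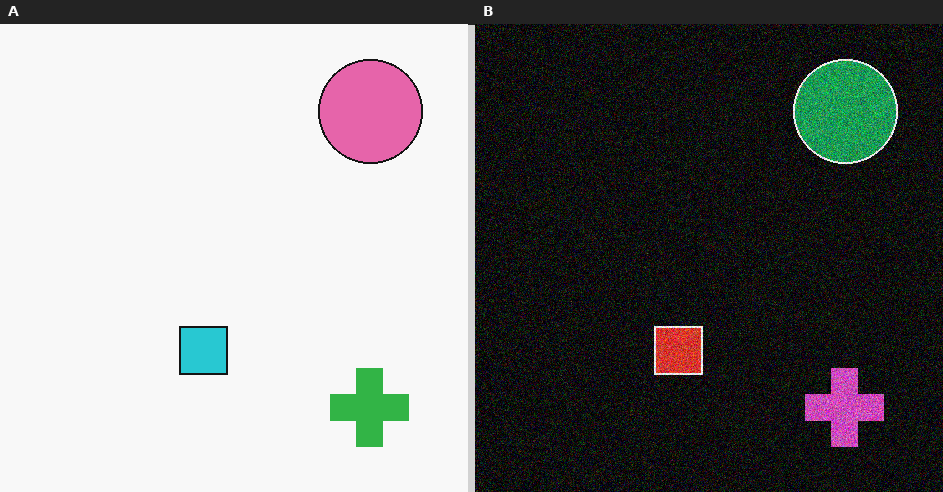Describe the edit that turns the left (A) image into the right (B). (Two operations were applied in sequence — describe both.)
The image was degraded with a thick layer of grain, then color-inverted (negative).

Random speckle covers the whole image, including the flat background. The light background has become dark and every shape's color is its complement — a photographic negative.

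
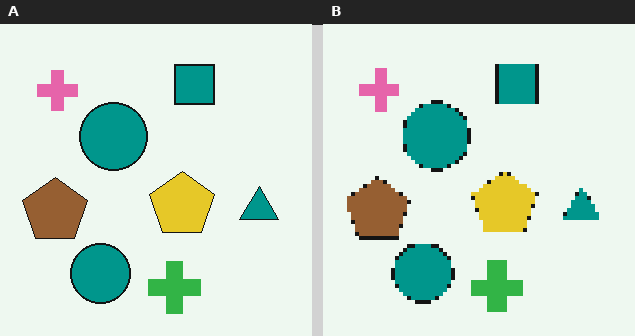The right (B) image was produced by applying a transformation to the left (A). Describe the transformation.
The right (B) image is the left (A) lightly pixelated (a mild mosaic effect).

Shapes are reduced to large square blocks; fine edges and outlines are lost — a downscale-then-upscale (mosaic) effect.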